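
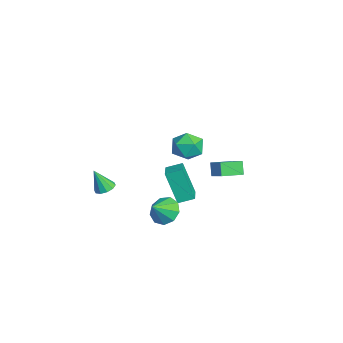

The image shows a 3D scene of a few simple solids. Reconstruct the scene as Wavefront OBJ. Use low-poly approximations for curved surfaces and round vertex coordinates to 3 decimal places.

v 1.04 -0.188 -2.737
v 1.815 0.15 -2.981
v 1.58 -0.892 -2.003
v 1.591 0.462 -2.518
v 1.11 0.47 -2.156
v 0.596 0.169 -2.067
v 0.29 -0.298 -2.29
v 0.335 -0.715 -2.723
v 0.71 -0.885 -3.162
v 1.24 -0.729 -3.402
v 1.676 -0.32 -3.331
v -3.416 2.891 -2.358
v -2.594 3.268 -1.865
v -3.819 4.129 -2.632
v -2.997 4.506 -2.139
v -2.963 2.874 -3.101
v -2.141 3.251 -2.608
v -3.366 4.112 -3.375
v -2.544 4.489 -2.882
v -1.662 -2.829 -2.548
v -1.227 -2.475 -2.365
v -1.758 -3.371 -1.272
v -1.543 -2.3 -2.314
v -1.904 -2.327 -2.353
v -2.173 -2.546 -2.467
v -2.247 -2.873 -2.611
v -2.097 -3.183 -2.731
v -1.781 -3.357 -2.782
v -1.419 -3.33 -2.743
v -1.15 -3.111 -2.63
v -1.077 -2.785 -2.485
v 2.415 1.269 2.554
v 3.297 1.274 2.696
v 2.303 0.026 3.284
v 3.185 0.031 3.426
v 2.665 0.635 3.829
v 2.734 1.404 3.378
v 2.866 -0.104 2.602
v 2.935 0.665 2.151
v 3.576 0.425 2.726
v 3.451 0.882 3.484
v 2.149 0.418 2.496
v 2.024 0.875 3.254
v -3.014 1.134 -4.505
v -3.647 0.575 -2.649
v -2.939 2.024 -4.211
v -3.572 1.464 -2.355
v -1.688 0.896 -4.125
v -2.321 0.336 -2.269
v -1.613 1.785 -3.831
v -2.246 1.226 -1.975
f 2 1 4
f 2 4 3
f 4 1 5
f 4 5 3
f 5 1 6
f 5 6 3
f 6 1 7
f 6 7 3
f 7 1 8
f 7 8 3
f 8 1 9
f 8 9 3
f 9 1 10
f 9 10 3
f 10 1 11
f 10 11 3
f 11 1 2
f 11 2 3
f 13 15 12
f 16 13 12
f 12 15 14
f 14 16 12
f 13 19 15
f 17 13 16
f 17 19 13
f 15 19 14
f 18 16 14
f 14 19 18
f 18 17 16
f 19 17 18
f 21 20 23
f 21 23 22
f 23 20 24
f 23 24 22
f 24 20 25
f 24 25 22
f 25 20 26
f 25 26 22
f 26 20 27
f 26 27 22
f 27 20 28
f 27 28 22
f 28 20 29
f 28 29 22
f 29 20 30
f 29 30 22
f 30 20 31
f 30 31 22
f 31 20 21
f 31 21 22
f 32 43 37
f 32 37 33
f 32 33 39
f 32 39 42
f 32 42 43
f 33 37 41
f 37 43 36
f 43 42 34
f 42 39 38
f 39 33 40
f 35 41 36
f 35 36 34
f 35 34 38
f 35 38 40
f 35 40 41
f 36 41 37
f 34 36 43
f 38 34 42
f 40 38 39
f 41 40 33
f 45 47 44
f 48 45 44
f 44 47 46
f 46 48 44
f 45 51 47
f 49 45 48
f 49 51 45
f 47 51 46
f 50 48 46
f 46 51 50
f 50 49 48
f 51 49 50



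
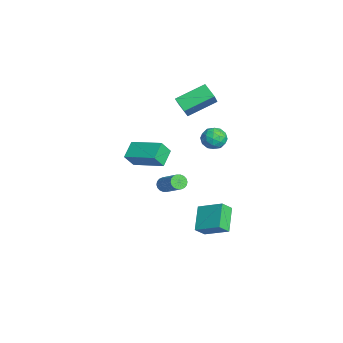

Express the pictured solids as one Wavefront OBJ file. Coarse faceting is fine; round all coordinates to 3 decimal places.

v 2.374 -0.829 -1.726
v 3.295 0.415 -0.952
v 2.088 -0.207 -2.385
v 3.009 1.037 -1.611
v 3.751 -1.237 -2.709
v 4.672 0.007 -1.935
v 3.465 -0.615 -3.368
v 4.386 0.629 -2.594
v -3.698 -0.435 2.114
v -4.447 -0.872 2.757
v -4 1.413 3.019
v -4.749 0.976 3.662
v -2.251 -0.876 3.498
v -3 -1.313 4.141
v -2.553 0.972 4.403
v -3.302 0.535 5.046
v -0.091 -3.775 1.823
v 0.155 -4.339 2.71
v 1.237 -2.227 2.438
v 1.483 -2.791 3.326
v 0.837 -4.329 1.214
v 1.083 -4.893 2.102
v 2.165 -2.781 1.83
v 2.411 -3.345 2.717
v -4.24 -1.752 -4.273
v -3.864 -1.897 -4.663
v -2.365 -1.252 -3.456
v -2.74 -1.108 -3.067
v -3.918 -1.661 -4.722
v -2.418 -1.016 -3.516
v -4.035 -1.443 -4.693
v -2.535 -0.798 -3.486
v -4.193 -1.287 -4.58
v -2.693 -0.642 -3.374
v -4.36 -1.222 -4.407
v -2.86 -0.577 -3.201
v -4.503 -1.263 -4.207
v -3.004 -0.618 -3.001
v -4.595 -1.4 -4.021
v -3.095 -0.756 -2.814
v -4.615 -1.608 -3.884
v -3.116 -0.963 -2.677
v -4.562 -1.844 -3.824
v -3.062 -1.199 -2.618
v -4.445 -2.062 -3.854
v -2.945 -1.417 -2.647
v -4.287 -2.218 -3.966
v -2.787 -1.573 -2.76
v -4.12 -2.283 -4.139
v -2.62 -1.638 -2.933
v -3.976 -2.242 -4.339
v -2.477 -1.597 -3.133
v -3.885 -2.104 -4.526
v -2.385 -1.46 -3.319
v -1.284 1.108 2.372
v -0.824 1.456 1.759
v -1.216 -0.096 1.741
v -0.756 0.252 1.128
v -0.43 0.16 1.898
v -0.472 0.904 2.288
v -1.568 0.456 1.212
v -1.61 1.2 1.602
v -1 1.052 1.042
v -0.296 0.87 1.466
v -1.744 0.49 2.034
v -1.04 0.308 2.458
v -1.06 1.388 2.121
v -0.98 -0.028 1.379
v -0.788 -0.081 1.831
v -0.518 0.123 1.471
v -0.853 1.063 2.432
v -0.583 1.268 2.072
v -0.351 0.506 2.153
v -1.457 0.092 1.428
v -1.187 0.297 1.068
v -1.522 1.237 2.029
v -1.252 1.441 1.669
v -1.689 0.854 1.347
v -0.893 1.355 1.34
v -0.853 0.647 0.968
v -1.33 0.767 1.018
v -1.355 1.204 1.247
v -0.48 1.247 1.589
v -0.44 0.54 1.218
v -0.248 0.486 1.67
v -0.273 0.923 1.9
v -0.583 1.01 1.167
v -1.6 0.82 2.282
v -1.56 0.113 1.911
v -1.767 0.437 1.6
v -1.792 0.874 1.83
v -1.187 0.713 2.532
v -1.147 0.005 2.16
v -0.685 0.156 2.253
v -0.71 0.593 2.482
v -1.457 0.35 2.333
f 2 4 1
f 5 2 1
f 1 4 3
f 3 5 1
f 2 8 4
f 6 2 5
f 6 8 2
f 4 8 3
f 7 5 3
f 3 8 7
f 7 6 5
f 8 6 7
f 10 12 9
f 13 10 9
f 9 12 11
f 11 13 9
f 10 16 12
f 14 10 13
f 14 16 10
f 12 16 11
f 15 13 11
f 11 16 15
f 15 14 13
f 16 14 15
f 18 20 17
f 21 18 17
f 17 20 19
f 19 21 17
f 18 24 20
f 22 18 21
f 22 24 18
f 20 24 19
f 23 21 19
f 19 24 23
f 23 22 21
f 24 22 23
f 26 25 29
f 26 29 27
f 27 29 30
f 27 30 28
f 29 25 31
f 29 31 30
f 30 31 32
f 30 32 28
f 31 25 33
f 31 33 32
f 32 33 34
f 32 34 28
f 33 25 35
f 33 35 34
f 34 35 36
f 34 36 28
f 35 25 37
f 35 37 36
f 36 37 38
f 36 38 28
f 37 25 39
f 37 39 38
f 38 39 40
f 38 40 28
f 39 25 41
f 39 41 40
f 40 41 42
f 40 42 28
f 41 25 43
f 41 43 42
f 42 43 44
f 42 44 28
f 43 25 45
f 43 45 44
f 44 45 46
f 44 46 28
f 45 25 47
f 45 47 46
f 46 47 48
f 46 48 28
f 47 25 49
f 47 49 48
f 48 49 50
f 48 50 28
f 49 25 51
f 49 51 50
f 50 51 52
f 50 52 28
f 51 25 53
f 51 53 52
f 52 53 54
f 52 54 28
f 53 25 26
f 53 26 54
f 54 26 27
f 54 27 28
f 55 92 71
f 92 66 95
f 71 95 60
f 92 95 71
f 55 71 67
f 71 60 72
f 67 72 56
f 71 72 67
f 55 67 76
f 67 56 77
f 76 77 62
f 67 77 76
f 55 76 88
f 76 62 91
f 88 91 65
f 76 91 88
f 55 88 92
f 88 65 96
f 92 96 66
f 88 96 92
f 56 72 83
f 72 60 86
f 83 86 64
f 72 86 83
f 60 95 73
f 95 66 94
f 73 94 59
f 95 94 73
f 66 96 93
f 96 65 89
f 93 89 57
f 96 89 93
f 65 91 90
f 91 62 78
f 90 78 61
f 91 78 90
f 62 77 82
f 77 56 79
f 82 79 63
f 77 79 82
f 58 84 70
f 84 64 85
f 70 85 59
f 84 85 70
f 58 70 68
f 70 59 69
f 68 69 57
f 70 69 68
f 58 68 75
f 68 57 74
f 75 74 61
f 68 74 75
f 58 75 80
f 75 61 81
f 80 81 63
f 75 81 80
f 58 80 84
f 80 63 87
f 84 87 64
f 80 87 84
f 59 85 73
f 85 64 86
f 73 86 60
f 85 86 73
f 57 69 93
f 69 59 94
f 93 94 66
f 69 94 93
f 61 74 90
f 74 57 89
f 90 89 65
f 74 89 90
f 63 81 82
f 81 61 78
f 82 78 62
f 81 78 82
f 64 87 83
f 87 63 79
f 83 79 56
f 87 79 83



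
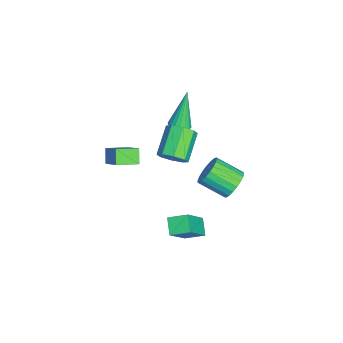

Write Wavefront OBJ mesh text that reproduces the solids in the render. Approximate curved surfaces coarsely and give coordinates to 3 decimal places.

v -1.058 1.829 -3.814
v -0.584 1.375 -4.399
v -0.907 -0.004 -3.592
v -1.382 0.451 -3.006
v -0.332 1.462 -4.149
v -0.656 0.084 -3.341
v -0.205 1.613 -3.84
v -0.529 0.235 -3.033
v -0.227 1.802 -3.527
v -0.55 0.423 -2.72
v -0.391 1.995 -3.264
v -0.715 0.616 -2.456
v -0.672 2.159 -3.096
v -0.995 0.781 -2.288
v -1.019 2.267 -3.051
v -1.342 0.888 -2.244
v -1.372 2.298 -3.139
v -1.696 0.92 -2.331
v -1.672 2.249 -3.343
v -1.996 0.871 -2.536
v -1.865 2.127 -3.629
v -2.189 0.749 -2.821
v -1.919 1.954 -3.947
v -2.243 0.575 -3.139
v -1.824 1.759 -4.241
v -2.148 0.38 -3.434
v -1.597 1.576 -4.462
v -1.92 0.197 -3.654
v -1.276 1.437 -4.571
v -1.6 0.058 -3.763
v -0.918 1.366 -4.549
v -1.241 -0.013 -3.741
v -1.668 -0.964 0.364
v -1.324 -0.475 0.411
v -2.412 -0.636 2.376
v -1.552 -0.378 0.311
v -1.802 -0.397 0.222
v -2.027 -0.528 0.16
v -2.18 -0.746 0.139
v -2.232 -1.007 0.163
v -2.172 -1.259 0.226
v -2.013 -1.453 0.317
v -1.785 -1.551 0.417
v -1.534 -1.532 0.506
v -1.31 -1.4 0.568
v -1.157 -1.183 0.589
v -1.105 -0.922 0.565
v -1.164 -0.669 0.502
v 1.86 -4.256 1.811
v 2.809 -3.654 2.742
v 1.461 -3.203 1.535
v 2.41 -2.6 2.466
v 2.45 -4.2 1.174
v 3.399 -3.597 2.105
v 2.051 -3.146 0.898
v 3 -2.544 1.829
v 2.373 -1.023 1.753
v 2.746 -0.418 2.073
v 1.38 -0.071 3.007
v 1.007 -0.677 2.687
v 2.446 -0.267 1.579
v 1.081 0.08 2.513
v 2.104 -0.559 1.187
v 0.738 -0.212 2.121
v 1.919 -1.123 1.127
v 0.554 -0.776 2.06
v 2 -1.629 1.433
v 0.634 -1.282 2.367
v 2.299 -1.78 1.927
v 0.934 -1.433 2.861
v 2.642 -1.488 2.319
v 1.276 -1.141 3.253
v 2.826 -0.924 2.38
v 1.461 -0.577 3.313
v 1.508 -0.599 -4.303
v 1.554 0.403 -3.931
v 2.32 -0.429 -4.861
v 2.366 0.574 -4.489
v 2.754 -1.254 -2.691
v 2.8 -0.251 -2.319
v 3.566 -1.083 -3.249
v 3.612 -0.081 -2.877
f 2 1 5
f 2 5 3
f 3 5 6
f 3 6 4
f 5 1 7
f 5 7 6
f 6 7 8
f 6 8 4
f 7 1 9
f 7 9 8
f 8 9 10
f 8 10 4
f 9 1 11
f 9 11 10
f 10 11 12
f 10 12 4
f 11 1 13
f 11 13 12
f 12 13 14
f 12 14 4
f 13 1 15
f 13 15 14
f 14 15 16
f 14 16 4
f 15 1 17
f 15 17 16
f 16 17 18
f 16 18 4
f 17 1 19
f 17 19 18
f 18 19 20
f 18 20 4
f 19 1 21
f 19 21 20
f 20 21 22
f 20 22 4
f 21 1 23
f 21 23 22
f 22 23 24
f 22 24 4
f 23 1 25
f 23 25 24
f 24 25 26
f 24 26 4
f 25 1 27
f 25 27 26
f 26 27 28
f 26 28 4
f 27 1 29
f 27 29 28
f 28 29 30
f 28 30 4
f 29 1 31
f 29 31 30
f 30 31 32
f 30 32 4
f 31 1 2
f 31 2 32
f 32 2 3
f 32 3 4
f 34 33 36
f 34 36 35
f 36 33 37
f 36 37 35
f 37 33 38
f 37 38 35
f 38 33 39
f 38 39 35
f 39 33 40
f 39 40 35
f 40 33 41
f 40 41 35
f 41 33 42
f 41 42 35
f 42 33 43
f 42 43 35
f 43 33 44
f 43 44 35
f 44 33 45
f 44 45 35
f 45 33 46
f 45 46 35
f 46 33 47
f 46 47 35
f 47 33 48
f 47 48 35
f 48 33 34
f 48 34 35
f 50 52 49
f 53 50 49
f 49 52 51
f 51 53 49
f 50 56 52
f 54 50 53
f 54 56 50
f 52 56 51
f 55 53 51
f 51 56 55
f 55 54 53
f 56 54 55
f 58 57 61
f 58 61 59
f 59 61 62
f 59 62 60
f 61 57 63
f 61 63 62
f 62 63 64
f 62 64 60
f 63 57 65
f 63 65 64
f 64 65 66
f 64 66 60
f 65 57 67
f 65 67 66
f 66 67 68
f 66 68 60
f 67 57 69
f 67 69 68
f 68 69 70
f 68 70 60
f 69 57 71
f 69 71 70
f 70 71 72
f 70 72 60
f 71 57 73
f 71 73 72
f 72 73 74
f 72 74 60
f 73 57 58
f 73 58 74
f 74 58 59
f 74 59 60
f 76 78 75
f 79 76 75
f 75 78 77
f 77 79 75
f 76 82 78
f 80 76 79
f 80 82 76
f 78 82 77
f 81 79 77
f 77 82 81
f 81 80 79
f 82 80 81



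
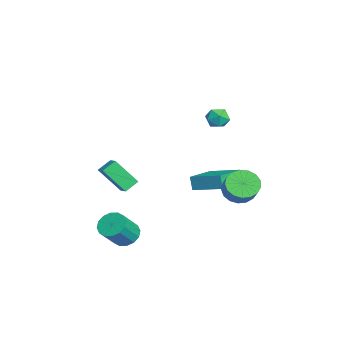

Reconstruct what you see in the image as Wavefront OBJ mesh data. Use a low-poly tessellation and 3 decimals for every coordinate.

v -3.492 -2.4 -3.315
v -3.823 -3.6 -1.827
v -2.713 -2.184 -2.967
v -3.044 -3.384 -1.479
v -3.076 -3.116 -3.801
v -3.407 -4.316 -2.313
v -2.297 -2.9 -3.453
v -2.628 -4.1 -1.965
v -0.3 2.976 -2.539
v 0.369 2.83 -3.212
v 1.368 2.898 -2.234
v 0.7 3.044 -1.561
v 0.325 3.287 -3.199
v 1.324 3.355 -2.22
v 0.137 3.673 -3.034
v 1.137 3.741 -2.056
v -0.15 3.899 -2.756
v 0.849 3.967 -1.778
v -0.472 3.914 -2.428
v 0.527 3.982 -1.45
v -0.754 3.714 -2.126
v 0.245 3.782 -1.148
v -0.932 3.345 -1.918
v 0.067 3.413 -0.94
v -0.966 2.891 -1.853
v 0.034 2.959 -0.875
v -0.846 2.457 -1.945
v 0.153 2.525 -0.966
v -0.602 2.142 -2.173
v 0.398 2.21 -1.194
v -0.288 2.018 -2.485
v 0.711 2.086 -1.506
v 0.023 2.113 -2.809
v 1.022 2.181 -1.831
v 0.26 2.406 -3.072
v 1.26 2.474 -2.093
v -1.195 1.818 3.085
v -0.638 2.223 3.345
v -0.502 1.437 2.195
v 0.055 1.842 2.455
v -0.178 1.253 2.83
v -0.606 1.489 3.38
v -0.534 2.171 2.16
v -0.962 2.407 2.71
v -0.229 2.442 2.773
v -0.01 1.874 3.187
v -1.13 1.786 2.353
v -0.911 1.218 2.767
v -3.936 2.023 -4.069
v -4.267 1.922 -3.228
v -2.854 3.528 -3.464
v -3.185 3.427 -2.622
v -2.395 0.733 -3.618
v -2.726 0.632 -2.776
v -1.313 2.238 -3.012
v -1.644 2.137 -2.171
v 2.725 -3.29 -3.807
v 3.44 -2.93 -4.025
v 4.21 -3.709 -2.791
v 3.495 -4.07 -2.573
v 3.261 -2.66 -3.743
v 4.031 -3.439 -2.509
v 2.939 -2.559 -3.478
v 3.708 -3.338 -2.244
v 2.559 -2.654 -3.301
v 3.328 -3.433 -2.067
v 2.223 -2.919 -3.26
v 2.993 -3.699 -2.026
v 2.023 -3.284 -3.365
v 2.792 -4.064 -2.131
v 2.01 -3.651 -3.589
v 2.78 -4.43 -2.355
v 2.189 -3.921 -3.871
v 2.959 -4.7 -2.637
v 2.512 -4.022 -4.136
v 3.281 -4.801 -2.902
v 2.892 -3.927 -4.313
v 3.661 -4.706 -3.079
v 3.227 -3.661 -4.354
v 3.997 -4.441 -3.12
v 3.428 -3.296 -4.249
v 4.197 -4.076 -3.015
f 2 4 1
f 5 2 1
f 1 4 3
f 3 5 1
f 2 8 4
f 6 2 5
f 6 8 2
f 4 8 3
f 7 5 3
f 3 8 7
f 7 6 5
f 8 6 7
f 10 9 13
f 10 13 11
f 11 13 14
f 11 14 12
f 13 9 15
f 13 15 14
f 14 15 16
f 14 16 12
f 15 9 17
f 15 17 16
f 16 17 18
f 16 18 12
f 17 9 19
f 17 19 18
f 18 19 20
f 18 20 12
f 19 9 21
f 19 21 20
f 20 21 22
f 20 22 12
f 21 9 23
f 21 23 22
f 22 23 24
f 22 24 12
f 23 9 25
f 23 25 24
f 24 25 26
f 24 26 12
f 25 9 27
f 25 27 26
f 26 27 28
f 26 28 12
f 27 9 29
f 27 29 28
f 28 29 30
f 28 30 12
f 29 9 31
f 29 31 30
f 30 31 32
f 30 32 12
f 31 9 33
f 31 33 32
f 32 33 34
f 32 34 12
f 33 9 35
f 33 35 34
f 34 35 36
f 34 36 12
f 35 9 10
f 35 10 36
f 36 10 11
f 36 11 12
f 37 48 42
f 37 42 38
f 37 38 44
f 37 44 47
f 37 47 48
f 38 42 46
f 42 48 41
f 48 47 39
f 47 44 43
f 44 38 45
f 40 46 41
f 40 41 39
f 40 39 43
f 40 43 45
f 40 45 46
f 41 46 42
f 39 41 48
f 43 39 47
f 45 43 44
f 46 45 38
f 50 52 49
f 53 50 49
f 49 52 51
f 51 53 49
f 50 56 52
f 54 50 53
f 54 56 50
f 52 56 51
f 55 53 51
f 51 56 55
f 55 54 53
f 56 54 55
f 58 57 61
f 58 61 59
f 59 61 62
f 59 62 60
f 61 57 63
f 61 63 62
f 62 63 64
f 62 64 60
f 63 57 65
f 63 65 64
f 64 65 66
f 64 66 60
f 65 57 67
f 65 67 66
f 66 67 68
f 66 68 60
f 67 57 69
f 67 69 68
f 68 69 70
f 68 70 60
f 69 57 71
f 69 71 70
f 70 71 72
f 70 72 60
f 71 57 73
f 71 73 72
f 72 73 74
f 72 74 60
f 73 57 75
f 73 75 74
f 74 75 76
f 74 76 60
f 75 57 77
f 75 77 76
f 76 77 78
f 76 78 60
f 77 57 79
f 77 79 78
f 78 79 80
f 78 80 60
f 79 57 81
f 79 81 80
f 80 81 82
f 80 82 60
f 81 57 58
f 81 58 82
f 82 58 59
f 82 59 60



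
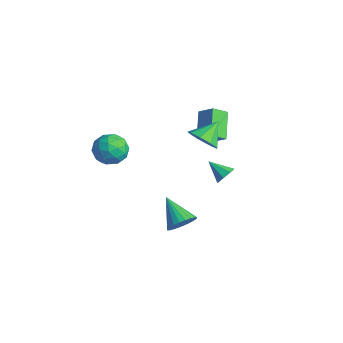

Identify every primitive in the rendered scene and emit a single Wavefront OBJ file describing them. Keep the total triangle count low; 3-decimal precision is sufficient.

v 1.945 1.545 0.706
v 2.491 2.17 0.063
v 1.655 2.775 1.654
v 1.801 2.159 -0.134
v 1.177 1.861 0.062
v 0.913 1.415 0.559
v 1.132 1.03 1.125
v 1.73 0.886 1.494
v 2.43 1.05 1.495
v 2.902 1.446 1.126
v 2.926 1.888 0.56
v -1.772 4.706 -0.839
v -1.898 3.726 -0.195
v -0.802 5.082 -0.077
v -0.928 4.102 0.567
v -0.472 3.758 -2.027
v -0.598 2.778 -1.383
v 0.498 4.134 -1.265
v 0.372 3.154 -0.621
v 3.632 -0.896 -4.492
v 4.148 -0.637 -3.726
v 1.908 -0.904 -3.328
v 4.053 -0.303 -3.865
v 3.893 -0.059 -4.1
v 3.693 0.057 -4.395
v 3.484 0.029 -4.704
v 3.297 -0.141 -4.982
v 3.162 -0.425 -5.184
v 3.098 -0.781 -5.282
v 3.115 -1.154 -5.259
v 3.211 -1.488 -5.119
v 3.371 -1.732 -4.884
v 3.571 -1.849 -4.59
v 3.78 -1.82 -4.28
v 3.966 -1.651 -4.003
v 4.102 -1.367 -3.8
v 4.166 -1.011 -3.703
v 0.85 -2.915 1.443
v 1.168 -3.412 0.485
v -0.828 -3.588 1.235
v -0.51 -4.085 0.277
v -0.108 -4.452 1.262
v 0.93 -4.036 1.39
v -0.59 -2.964 0.33
v 0.448 -2.548 0.458
v 0.278 -3.442 -0.203
v 0.576 -4.362 0.373
v -0.236 -2.638 1.347
v 0.062 -3.558 1.923
v 1.157 -3.104 0.982
v -0.817 -3.896 0.738
v -0.58 -4.111 1.317
v -0.393 -4.404 0.754
v 1.016 -3.471 1.514
v 1.203 -3.763 0.951
v 0.453 -4.375 1.408
v -0.863 -3.237 0.769
v -0.676 -3.529 0.206
v 0.733 -2.596 0.966
v 0.92 -2.889 0.403
v -0.113 -2.625 0.312
v 0.82 -3.414 0.015
v -0.166 -3.81 -0.107
v -0.213 -3.151 -0.076
v 0.397 -2.906 -0.001
v 0.995 -3.955 0.353
v 0.009 -4.35 0.231
v 0.245 -4.566 0.81
v 0.855 -4.322 0.885
v 0.472 -3.973 -0.051
v 0.331 -2.65 1.489
v -0.655 -3.045 1.367
v -0.515 -2.678 0.835
v 0.095 -2.434 0.91
v 0.506 -3.19 1.827
v -0.48 -3.586 1.705
v -0.057 -4.094 1.721
v 0.553 -3.849 1.796
v -0.132 -3.027 1.771
v 3.743 1.97 -1.401
v 4.135 1.995 -0.809
v 2.657 1.49 -0.659
v 3.868 2.459 -0.901
v 3.527 2.637 -1.286
v 3.313 2.424 -1.737
v 3.351 1.945 -1.992
v 3.619 1.481 -1.9
v 3.959 1.304 -1.516
v 4.173 1.517 -1.064
f 2 1 4
f 2 4 3
f 4 1 5
f 4 5 3
f 5 1 6
f 5 6 3
f 6 1 7
f 6 7 3
f 7 1 8
f 7 8 3
f 8 1 9
f 8 9 3
f 9 1 10
f 9 10 3
f 10 1 11
f 10 11 3
f 11 1 2
f 11 2 3
f 13 15 12
f 16 13 12
f 12 15 14
f 14 16 12
f 13 19 15
f 17 13 16
f 17 19 13
f 15 19 14
f 18 16 14
f 14 19 18
f 18 17 16
f 19 17 18
f 21 20 23
f 21 23 22
f 23 20 24
f 23 24 22
f 24 20 25
f 24 25 22
f 25 20 26
f 25 26 22
f 26 20 27
f 26 27 22
f 27 20 28
f 27 28 22
f 28 20 29
f 28 29 22
f 29 20 30
f 29 30 22
f 30 20 31
f 30 31 22
f 31 20 32
f 31 32 22
f 32 20 33
f 32 33 22
f 33 20 34
f 33 34 22
f 34 20 35
f 34 35 22
f 35 20 36
f 35 36 22
f 36 20 37
f 36 37 22
f 37 20 21
f 37 21 22
f 38 75 54
f 75 49 78
f 54 78 43
f 75 78 54
f 38 54 50
f 54 43 55
f 50 55 39
f 54 55 50
f 38 50 59
f 50 39 60
f 59 60 45
f 50 60 59
f 38 59 71
f 59 45 74
f 71 74 48
f 59 74 71
f 38 71 75
f 71 48 79
f 75 79 49
f 71 79 75
f 39 55 66
f 55 43 69
f 66 69 47
f 55 69 66
f 43 78 56
f 78 49 77
f 56 77 42
f 78 77 56
f 49 79 76
f 79 48 72
f 76 72 40
f 79 72 76
f 48 74 73
f 74 45 61
f 73 61 44
f 74 61 73
f 45 60 65
f 60 39 62
f 65 62 46
f 60 62 65
f 41 67 53
f 67 47 68
f 53 68 42
f 67 68 53
f 41 53 51
f 53 42 52
f 51 52 40
f 53 52 51
f 41 51 58
f 51 40 57
f 58 57 44
f 51 57 58
f 41 58 63
f 58 44 64
f 63 64 46
f 58 64 63
f 41 63 67
f 63 46 70
f 67 70 47
f 63 70 67
f 42 68 56
f 68 47 69
f 56 69 43
f 68 69 56
f 40 52 76
f 52 42 77
f 76 77 49
f 52 77 76
f 44 57 73
f 57 40 72
f 73 72 48
f 57 72 73
f 46 64 65
f 64 44 61
f 65 61 45
f 64 61 65
f 47 70 66
f 70 46 62
f 66 62 39
f 70 62 66
f 81 80 83
f 81 83 82
f 83 80 84
f 83 84 82
f 84 80 85
f 84 85 82
f 85 80 86
f 85 86 82
f 86 80 87
f 86 87 82
f 87 80 88
f 87 88 82
f 88 80 89
f 88 89 82
f 89 80 81
f 89 81 82



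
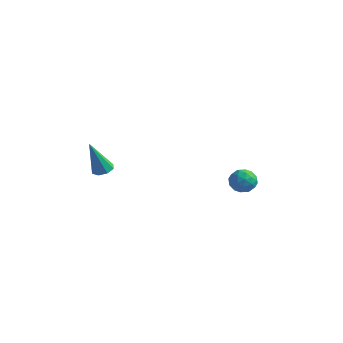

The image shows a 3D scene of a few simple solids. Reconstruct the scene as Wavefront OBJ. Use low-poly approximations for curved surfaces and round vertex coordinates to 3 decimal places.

v 2.474 4.464 0.395
v 2.994 3.83 0.366
v 1.746 3.91 -0.566
v 2.266 3.276 -0.595
v 1.783 3.382 0.06
v 2.233 3.724 0.654
v 2.507 4.016 -0.854
v 2.957 4.358 -0.26
v 3.014 3.553 -0.405
v 2.567 3.161 0.159
v 2.173 4.579 -0.359
v 1.726 4.187 0.205
v 2.798 4.195 0.465
v 1.942 3.545 -0.665
v 1.658 3.607 -0.28
v 1.964 3.234 -0.297
v 2.351 4.133 0.634
v 2.656 3.76 0.617
v 1.945 3.497 0.437
v 2.084 3.98 -0.817
v 2.389 3.607 -0.834
v 2.776 4.506 0.097
v 3.082 4.133 0.08
v 2.795 4.243 -0.637
v 3.115 3.66 -0.005
v 2.687 3.335 -0.571
v 2.829 3.77 -0.723
v 3.094 3.971 -0.373
v 2.852 3.43 0.326
v 2.424 3.104 -0.239
v 2.141 3.166 0.146
v 2.405 3.367 0.495
v 2.864 3.267 -0.127
v 2.316 4.636 0.039
v 1.888 4.31 -0.526
v 2.335 4.373 -0.695
v 2.599 4.574 -0.346
v 2.053 4.405 0.371
v 1.625 4.08 -0.195
v 1.646 3.769 0.173
v 1.911 3.97 0.523
v 1.876 4.473 -0.073
v -1.041 -3.261 2.471
v -0.474 -3.079 2.604
v -1.279 -3.959 4.449
v -0.792 -2.746 2.683
v -1.256 -2.715 2.638
v -1.594 -3.004 2.496
v -1.608 -3.443 2.339
v -1.29 -3.776 2.26
v -0.826 -3.807 2.305
v -0.488 -3.519 2.447
f 1 38 17
f 38 12 41
f 17 41 6
f 38 41 17
f 1 17 13
f 17 6 18
f 13 18 2
f 17 18 13
f 1 13 22
f 13 2 23
f 22 23 8
f 13 23 22
f 1 22 34
f 22 8 37
f 34 37 11
f 22 37 34
f 1 34 38
f 34 11 42
f 38 42 12
f 34 42 38
f 2 18 29
f 18 6 32
f 29 32 10
f 18 32 29
f 6 41 19
f 41 12 40
f 19 40 5
f 41 40 19
f 12 42 39
f 42 11 35
f 39 35 3
f 42 35 39
f 11 37 36
f 37 8 24
f 36 24 7
f 37 24 36
f 8 23 28
f 23 2 25
f 28 25 9
f 23 25 28
f 4 30 16
f 30 10 31
f 16 31 5
f 30 31 16
f 4 16 14
f 16 5 15
f 14 15 3
f 16 15 14
f 4 14 21
f 14 3 20
f 21 20 7
f 14 20 21
f 4 21 26
f 21 7 27
f 26 27 9
f 21 27 26
f 4 26 30
f 26 9 33
f 30 33 10
f 26 33 30
f 5 31 19
f 31 10 32
f 19 32 6
f 31 32 19
f 3 15 39
f 15 5 40
f 39 40 12
f 15 40 39
f 7 20 36
f 20 3 35
f 36 35 11
f 20 35 36
f 9 27 28
f 27 7 24
f 28 24 8
f 27 24 28
f 10 33 29
f 33 9 25
f 29 25 2
f 33 25 29
f 44 43 46
f 44 46 45
f 46 43 47
f 46 47 45
f 47 43 48
f 47 48 45
f 48 43 49
f 48 49 45
f 49 43 50
f 49 50 45
f 50 43 51
f 50 51 45
f 51 43 52
f 51 52 45
f 52 43 44
f 52 44 45



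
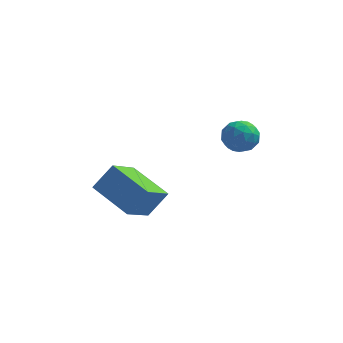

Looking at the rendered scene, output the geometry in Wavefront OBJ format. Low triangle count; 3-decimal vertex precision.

v 1.629 2.265 1.852
v 2.218 2.375 2.349
v 1.342 1.185 2.431
v 1.931 1.295 2.928
v 1.306 1.757 2.958
v 1.483 2.425 2.6
v 2.077 1.135 2.18
v 2.254 1.803 1.822
v 2.495 1.677 2.551
v 2.018 2.061 3.032
v 1.542 1.499 1.748
v 1.065 1.883 2.229
v 1.949 2.415 2.05
v 1.611 1.145 2.73
v 1.244 1.417 2.748
v 1.59 1.481 3.04
v 1.517 2.444 2.197
v 1.863 2.509 2.489
v 1.327 2.145 2.847
v 1.697 1.051 2.291
v 2.043 1.116 2.583
v 1.97 2.079 1.74
v 2.316 2.143 2.032
v 2.233 1.415 1.933
v 2.458 2.069 2.461
v 2.289 1.434 2.801
v 2.375 1.34 2.362
v 2.479 1.733 2.151
v 2.177 2.295 2.743
v 2.009 1.66 3.083
v 1.641 1.931 3.101
v 1.746 2.324 2.891
v 2.34 1.884 2.862
v 1.551 1.9 1.697
v 1.383 1.265 2.037
v 1.814 1.236 1.889
v 1.919 1.629 1.679
v 1.271 2.126 1.979
v 1.102 1.491 2.319
v 1.081 1.827 2.629
v 1.185 2.22 2.418
v 1.22 1.676 1.918
v -1.737 1.941 -2.568
v -2.299 0.599 -1.595
v -3.272 3.019 -1.965
v -3.834 1.677 -0.993
v -1.026 2.383 -1.547
v -1.588 1.041 -0.575
v -2.561 3.461 -0.945
v -3.123 2.119 0.028
f 1 38 17
f 38 12 41
f 17 41 6
f 38 41 17
f 1 17 13
f 17 6 18
f 13 18 2
f 17 18 13
f 1 13 22
f 13 2 23
f 22 23 8
f 13 23 22
f 1 22 34
f 22 8 37
f 34 37 11
f 22 37 34
f 1 34 38
f 34 11 42
f 38 42 12
f 34 42 38
f 2 18 29
f 18 6 32
f 29 32 10
f 18 32 29
f 6 41 19
f 41 12 40
f 19 40 5
f 41 40 19
f 12 42 39
f 42 11 35
f 39 35 3
f 42 35 39
f 11 37 36
f 37 8 24
f 36 24 7
f 37 24 36
f 8 23 28
f 23 2 25
f 28 25 9
f 23 25 28
f 4 30 16
f 30 10 31
f 16 31 5
f 30 31 16
f 4 16 14
f 16 5 15
f 14 15 3
f 16 15 14
f 4 14 21
f 14 3 20
f 21 20 7
f 14 20 21
f 4 21 26
f 21 7 27
f 26 27 9
f 21 27 26
f 4 26 30
f 26 9 33
f 30 33 10
f 26 33 30
f 5 31 19
f 31 10 32
f 19 32 6
f 31 32 19
f 3 15 39
f 15 5 40
f 39 40 12
f 15 40 39
f 7 20 36
f 20 3 35
f 36 35 11
f 20 35 36
f 9 27 28
f 27 7 24
f 28 24 8
f 27 24 28
f 10 33 29
f 33 9 25
f 29 25 2
f 33 25 29
f 44 46 43
f 47 44 43
f 43 46 45
f 45 47 43
f 44 50 46
f 48 44 47
f 48 50 44
f 46 50 45
f 49 47 45
f 45 50 49
f 49 48 47
f 50 48 49



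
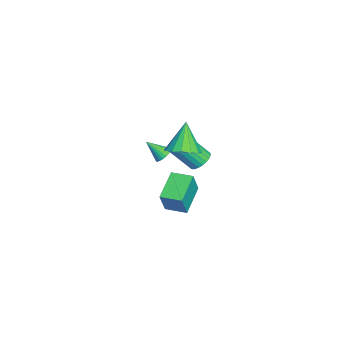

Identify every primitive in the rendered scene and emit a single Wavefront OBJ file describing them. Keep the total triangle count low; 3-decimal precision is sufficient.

v 3.042 -1.375 2.588
v 3.932 -1.415 3.124
v 2.018 -1.285 4.292
v 3.842 -0.891 3.043
v 3.537 -0.496 2.839
v 3.1 -0.337 2.568
v 2.647 -0.456 2.303
v 2.3 -0.821 2.113
v 2.152 -1.335 2.051
v 2.242 -1.859 2.133
v 2.546 -2.254 2.337
v 2.983 -2.413 2.607
v 3.436 -2.294 2.873
v 3.783 -1.929 3.062
v -1.775 -2.814 -1.264
v -1.246 -2.612 -0.988
v -1.905 -3.826 -0.276
v -1.416 -2.477 -0.872
v -1.64 -2.393 -0.815
v -1.884 -2.374 -0.827
v -2.113 -2.421 -0.906
v -2.289 -2.528 -1.039
v -2.388 -2.679 -1.206
v -2.393 -2.851 -1.382
v -2.304 -3.016 -1.54
v -2.135 -3.152 -1.656
v -1.91 -3.235 -1.713
v -1.666 -3.255 -1.701
v -1.438 -3.208 -1.622
v -1.261 -3.1 -1.489
v -1.163 -2.95 -1.322
v -1.157 -2.778 -1.146
v 0.346 -0.584 -0.1
v 0.926 -0.207 0.238
v 0.915 -1.5 1.698
v 0.334 -1.876 1.36
v 0.689 -0.069 0.358
v 0.677 -1.361 1.818
v 0.399 -0.009 0.409
v 0.387 -1.301 1.869
v 0.101 -0.036 0.383
v 0.089 -1.329 1.843
v -0.16 -0.147 0.283
v -0.171 -1.439 1.743
v -0.344 -0.324 0.124
v -0.355 -1.617 1.584
v -0.422 -0.541 -0.068
v -0.434 -1.833 1.392
v -0.384 -0.764 -0.266
v -0.396 -2.057 1.195
v -0.235 -0.96 -0.438
v -0.246 -2.253 1.022
v 0.003 -1.099 -0.558
v -0.009 -2.391 0.902
v 0.293 -1.159 -0.609
v 0.281 -2.451 0.851
v 0.591 -1.131 -0.583
v 0.579 -2.424 0.877
v 0.851 -1.021 -0.483
v 0.84 -2.313 0.977
v 1.035 -0.843 -0.324
v 1.024 -2.136 1.136
v 1.114 -0.627 -0.132
v 1.102 -1.919 1.328
v 1.076 -0.403 0.065
v 1.064 -1.696 1.526
v -2.323 -2.113 -4.241
v -1.665 -2.369 -2.695
v -1.913 -0.816 -4.2
v -1.256 -1.073 -2.654
v -0.544 -2.647 -5.086
v 0.113 -2.904 -3.54
v -0.135 -1.351 -5.045
v 0.523 -1.607 -3.499
f 2 1 4
f 2 4 3
f 4 1 5
f 4 5 3
f 5 1 6
f 5 6 3
f 6 1 7
f 6 7 3
f 7 1 8
f 7 8 3
f 8 1 9
f 8 9 3
f 9 1 10
f 9 10 3
f 10 1 11
f 10 11 3
f 11 1 12
f 11 12 3
f 12 1 13
f 12 13 3
f 13 1 14
f 13 14 3
f 14 1 2
f 14 2 3
f 16 15 18
f 16 18 17
f 18 15 19
f 18 19 17
f 19 15 20
f 19 20 17
f 20 15 21
f 20 21 17
f 21 15 22
f 21 22 17
f 22 15 23
f 22 23 17
f 23 15 24
f 23 24 17
f 24 15 25
f 24 25 17
f 25 15 26
f 25 26 17
f 26 15 27
f 26 27 17
f 27 15 28
f 27 28 17
f 28 15 29
f 28 29 17
f 29 15 30
f 29 30 17
f 30 15 31
f 30 31 17
f 31 15 32
f 31 32 17
f 32 15 16
f 32 16 17
f 34 33 37
f 34 37 35
f 35 37 38
f 35 38 36
f 37 33 39
f 37 39 38
f 38 39 40
f 38 40 36
f 39 33 41
f 39 41 40
f 40 41 42
f 40 42 36
f 41 33 43
f 41 43 42
f 42 43 44
f 42 44 36
f 43 33 45
f 43 45 44
f 44 45 46
f 44 46 36
f 45 33 47
f 45 47 46
f 46 47 48
f 46 48 36
f 47 33 49
f 47 49 48
f 48 49 50
f 48 50 36
f 49 33 51
f 49 51 50
f 50 51 52
f 50 52 36
f 51 33 53
f 51 53 52
f 52 53 54
f 52 54 36
f 53 33 55
f 53 55 54
f 54 55 56
f 54 56 36
f 55 33 57
f 55 57 56
f 56 57 58
f 56 58 36
f 57 33 59
f 57 59 58
f 58 59 60
f 58 60 36
f 59 33 61
f 59 61 60
f 60 61 62
f 60 62 36
f 61 33 63
f 61 63 62
f 62 63 64
f 62 64 36
f 63 33 65
f 63 65 64
f 64 65 66
f 64 66 36
f 65 33 34
f 65 34 66
f 66 34 35
f 66 35 36
f 68 70 67
f 71 68 67
f 67 70 69
f 69 71 67
f 68 74 70
f 72 68 71
f 72 74 68
f 70 74 69
f 73 71 69
f 69 74 73
f 73 72 71
f 74 72 73



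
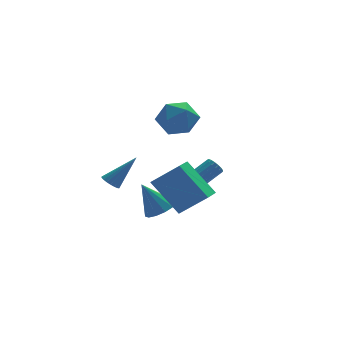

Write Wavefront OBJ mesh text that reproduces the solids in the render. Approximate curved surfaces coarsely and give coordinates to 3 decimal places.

v -2.293 -2.886 -0.939
v -3.357 -1.873 0.631
v -1.75 -2.041 -1.115
v -2.814 -1.029 0.455
v -1.106 -3.411 0.205
v -2.17 -2.399 1.775
v -0.563 -2.567 0.029
v -1.627 -1.554 1.599
v -0.145 3.302 -2.072
v 0.036 3.543 -2.496
v 1.086 3.958 -1.812
v 0.905 3.718 -1.388
v -0.104 3.716 -2.385
v 0.945 4.131 -1.701
v -0.254 3.794 -2.203
v 0.795 4.209 -1.518
v -0.379 3.759 -1.99
v 0.67 4.174 -1.306
v -0.45 3.62 -1.796
v 0.599 4.035 -1.112
v -0.452 3.408 -1.666
v 0.598 3.823 -0.981
v -0.383 3.172 -1.629
v 0.667 3.587 -0.944
v -0.259 2.966 -1.693
v 0.791 3.381 -1.008
v -0.109 2.837 -1.844
v 0.94 3.252 -1.16
v 0.032 2.814 -2.047
v 1.082 3.229 -1.363
v 0.133 2.904 -2.257
v 1.183 3.319 -1.572
v 0.171 3.084 -2.424
v 1.22 3.499 -1.739
v 0.136 3.315 -2.51
v 1.185 3.73 -1.826
v -1.735 1.96 2.243
v -0.787 2.092 2.771
v -2.113 0.568 3.269
v -1.165 0.7 3.797
v -1.964 1.436 3.918
v -1.731 2.296 3.284
v -1.169 0.364 2.756
v -0.936 1.224 2.122
v -0.437 1.105 3.088
v -0.929 1.768 3.806
v -1.971 0.892 2.234
v -2.463 1.555 2.952
v -4.249 3.341 -1.834
v -3.841 3.315 -2.186
v -2.971 3.479 -0.366
v -3.883 3.551 -2.171
v -3.999 3.746 -2.089
v -4.163 3.86 -1.957
v -4.345 3.871 -1.8
v -4.507 3.778 -1.649
v -4.619 3.598 -1.535
v -4.657 3.367 -1.481
v -4.614 3.131 -1.496
v -4.499 2.936 -1.578
v -4.334 2.822 -1.71
v -4.152 2.811 -1.867
v -3.99 2.904 -2.018
v -3.879 3.084 -2.132
v -2.243 1.316 -2.799
v -1.806 0.7 -2.409
v -3.077 1.684 -1.281
v -1.546 1.099 -2.363
v -1.507 1.568 -2.456
v -1.702 1.956 -2.657
v -2.069 2.141 -2.903
v -2.491 2.065 -3.116
v -2.834 1.75 -3.229
v -2.99 1.298 -3.204
v -2.909 0.851 -3.051
v -2.616 0.552 -2.818
v -2.205 0.496 -2.579
f 2 4 1
f 5 2 1
f 1 4 3
f 3 5 1
f 2 8 4
f 6 2 5
f 6 8 2
f 4 8 3
f 7 5 3
f 3 8 7
f 7 6 5
f 8 6 7
f 10 9 13
f 10 13 11
f 11 13 14
f 11 14 12
f 13 9 15
f 13 15 14
f 14 15 16
f 14 16 12
f 15 9 17
f 15 17 16
f 16 17 18
f 16 18 12
f 17 9 19
f 17 19 18
f 18 19 20
f 18 20 12
f 19 9 21
f 19 21 20
f 20 21 22
f 20 22 12
f 21 9 23
f 21 23 22
f 22 23 24
f 22 24 12
f 23 9 25
f 23 25 24
f 24 25 26
f 24 26 12
f 25 9 27
f 25 27 26
f 26 27 28
f 26 28 12
f 27 9 29
f 27 29 28
f 28 29 30
f 28 30 12
f 29 9 31
f 29 31 30
f 30 31 32
f 30 32 12
f 31 9 33
f 31 33 32
f 32 33 34
f 32 34 12
f 33 9 35
f 33 35 34
f 34 35 36
f 34 36 12
f 35 9 10
f 35 10 36
f 36 10 11
f 36 11 12
f 37 48 42
f 37 42 38
f 37 38 44
f 37 44 47
f 37 47 48
f 38 42 46
f 42 48 41
f 48 47 39
f 47 44 43
f 44 38 45
f 40 46 41
f 40 41 39
f 40 39 43
f 40 43 45
f 40 45 46
f 41 46 42
f 39 41 48
f 43 39 47
f 45 43 44
f 46 45 38
f 50 49 52
f 50 52 51
f 52 49 53
f 52 53 51
f 53 49 54
f 53 54 51
f 54 49 55
f 54 55 51
f 55 49 56
f 55 56 51
f 56 49 57
f 56 57 51
f 57 49 58
f 57 58 51
f 58 49 59
f 58 59 51
f 59 49 60
f 59 60 51
f 60 49 61
f 60 61 51
f 61 49 62
f 61 62 51
f 62 49 63
f 62 63 51
f 63 49 64
f 63 64 51
f 64 49 50
f 64 50 51
f 66 65 68
f 66 68 67
f 68 65 69
f 68 69 67
f 69 65 70
f 69 70 67
f 70 65 71
f 70 71 67
f 71 65 72
f 71 72 67
f 72 65 73
f 72 73 67
f 73 65 74
f 73 74 67
f 74 65 75
f 74 75 67
f 75 65 76
f 75 76 67
f 76 65 77
f 76 77 67
f 77 65 66
f 77 66 67



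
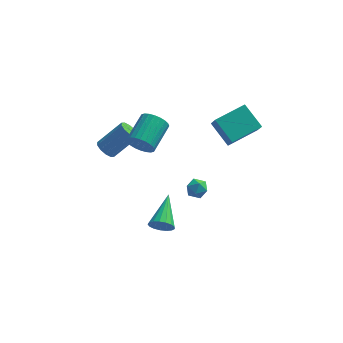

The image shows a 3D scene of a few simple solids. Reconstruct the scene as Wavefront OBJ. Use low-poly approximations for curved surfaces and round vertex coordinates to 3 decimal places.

v 1.832 2.749 -0.308
v 2.074 2.062 0.633
v 3.311 3.82 0.095
v 3.552 3.133 1.036
v 2.768 1.807 -1.236
v 3.009 1.12 -0.295
v 4.246 2.878 -0.833
v 4.488 2.191 0.108
v -1.628 0.234 0.004
v -1.107 0.272 -0.615
v -0.491 1.803 -0.003
v -1.012 1.766 0.616
v -1.358 0.421 -0.736
v -0.742 1.952 -0.125
v -1.65 0.542 -0.745
v -1.034 2.073 -0.133
v -1.938 0.616 -0.639
v -1.322 2.147 -0.028
v -2.18 0.632 -0.436
v -1.564 2.163 0.176
v -2.337 0.587 -0.165
v -1.721 2.119 0.446
v -2.386 0.489 0.131
v -1.77 2.02 0.742
v -2.32 0.352 0.408
v -1.704 1.883 1.019
v -2.149 0.197 0.623
v -1.533 1.728 1.235
v -1.898 0.048 0.745
v -1.282 1.579 1.356
v -1.606 -0.073 0.753
v -0.99 1.458 1.365
v -1.318 -0.147 0.648
v -0.702 1.384 1.259
v -1.076 -0.163 0.444
v -0.46 1.368 1.056
v -0.919 -0.119 0.174
v -0.303 1.413 0.785
v -0.87 -0.02 -0.122
v -0.254 1.511 0.489
v -0.936 0.117 -0.399
v -0.32 1.648 0.212
v -0.274 -3.671 -2.818
v -0.027 -3.944 -2.234
v -0.046 -1.809 -2.042
v 0.242 -3.9 -2.421
v 0.393 -3.803 -2.698
v 0.391 -3.675 -3.003
v 0.237 -3.547 -3.265
v -0.034 -3.447 -3.425
v -0.36 -3.399 -3.446
v -0.666 -3.412 -3.323
v -0.883 -3.485 -3.085
v -0.96 -3.601 -2.785
v -0.879 -3.732 -2.493
v -0.66 -3.85 -2.275
v -0.353 -3.926 -2.182
v -3.612 1.907 -2.08
v -3.152 1.658 -2.432
v -1.909 2.144 -1.151
v -2.368 2.393 -0.8
v -3.193 2.031 -2.534
v -1.949 2.517 -1.253
v -3.393 2.357 -2.463
v -2.15 2.843 -1.182
v -3.677 2.511 -2.246
v -2.434 2.997 -0.965
v -3.936 2.435 -1.965
v -2.693 2.921 -0.685
v -4.071 2.156 -1.729
v -2.828 2.642 -0.448
v -4.031 1.783 -1.627
v -2.787 2.269 -0.346
v -3.83 1.457 -1.698
v -2.587 1.943 -0.417
v -3.546 1.303 -1.915
v -2.303 1.789 -0.634
v -3.287 1.379 -2.195
v -2.044 1.865 -0.915
v 0.718 0.67 -3.73
v 1.06 0.786 -3.187
v 1.46 -0.006 -4.053
v 1.802 0.11 -3.51
v 1.237 -0.213 -3.476
v 0.778 0.205 -3.276
v 1.742 0.575 -3.964
v 1.283 0.993 -3.764
v 1.693 0.727 -3.332
v 1.381 0.241 -3.031
v 1.139 0.539 -4.209
v 0.827 0.053 -3.908
f 2 4 1
f 5 2 1
f 1 4 3
f 3 5 1
f 2 8 4
f 6 2 5
f 6 8 2
f 4 8 3
f 7 5 3
f 3 8 7
f 7 6 5
f 8 6 7
f 10 9 13
f 10 13 11
f 11 13 14
f 11 14 12
f 13 9 15
f 13 15 14
f 14 15 16
f 14 16 12
f 15 9 17
f 15 17 16
f 16 17 18
f 16 18 12
f 17 9 19
f 17 19 18
f 18 19 20
f 18 20 12
f 19 9 21
f 19 21 20
f 20 21 22
f 20 22 12
f 21 9 23
f 21 23 22
f 22 23 24
f 22 24 12
f 23 9 25
f 23 25 24
f 24 25 26
f 24 26 12
f 25 9 27
f 25 27 26
f 26 27 28
f 26 28 12
f 27 9 29
f 27 29 28
f 28 29 30
f 28 30 12
f 29 9 31
f 29 31 30
f 30 31 32
f 30 32 12
f 31 9 33
f 31 33 32
f 32 33 34
f 32 34 12
f 33 9 35
f 33 35 34
f 34 35 36
f 34 36 12
f 35 9 37
f 35 37 36
f 36 37 38
f 36 38 12
f 37 9 39
f 37 39 38
f 38 39 40
f 38 40 12
f 39 9 41
f 39 41 40
f 40 41 42
f 40 42 12
f 41 9 10
f 41 10 42
f 42 10 11
f 42 11 12
f 44 43 46
f 44 46 45
f 46 43 47
f 46 47 45
f 47 43 48
f 47 48 45
f 48 43 49
f 48 49 45
f 49 43 50
f 49 50 45
f 50 43 51
f 50 51 45
f 51 43 52
f 51 52 45
f 52 43 53
f 52 53 45
f 53 43 54
f 53 54 45
f 54 43 55
f 54 55 45
f 55 43 56
f 55 56 45
f 56 43 57
f 56 57 45
f 57 43 44
f 57 44 45
f 59 58 62
f 59 62 60
f 60 62 63
f 60 63 61
f 62 58 64
f 62 64 63
f 63 64 65
f 63 65 61
f 64 58 66
f 64 66 65
f 65 66 67
f 65 67 61
f 66 58 68
f 66 68 67
f 67 68 69
f 67 69 61
f 68 58 70
f 68 70 69
f 69 70 71
f 69 71 61
f 70 58 72
f 70 72 71
f 71 72 73
f 71 73 61
f 72 58 74
f 72 74 73
f 73 74 75
f 73 75 61
f 74 58 76
f 74 76 75
f 75 76 77
f 75 77 61
f 76 58 78
f 76 78 77
f 77 78 79
f 77 79 61
f 78 58 59
f 78 59 79
f 79 59 60
f 79 60 61
f 80 91 85
f 80 85 81
f 80 81 87
f 80 87 90
f 80 90 91
f 81 85 89
f 85 91 84
f 91 90 82
f 90 87 86
f 87 81 88
f 83 89 84
f 83 84 82
f 83 82 86
f 83 86 88
f 83 88 89
f 84 89 85
f 82 84 91
f 86 82 90
f 88 86 87
f 89 88 81



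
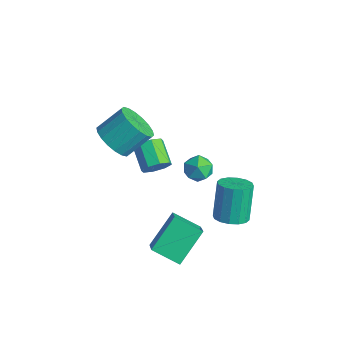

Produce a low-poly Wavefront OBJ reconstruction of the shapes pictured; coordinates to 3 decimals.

v -2.674 0.467 -3.38
v -2.284 0.977 -2.92
v -3.536 1.303 -2.22
v -3.926 0.793 -2.68
v -2.498 1.236 -3.422
v -3.75 1.562 -2.723
v -2.815 1.045 -3.9
v -4.067 1.37 -3.2
v -3.05 0.515 -4.073
v -4.301 0.84 -3.374
v -3.064 -0.043 -3.84
v -4.316 0.283 -3.14
v -2.85 -0.302 -3.337
v -4.102 0.024 -2.638
v -2.533 -0.11 -2.86
v -3.785 0.215 -2.16
v -2.299 0.42 -2.686
v -3.55 0.745 -1.987
v 1.479 -2.677 -3.932
v 2.482 -3.231 -2.978
v 1.096 -1.128 -2.63
v 2.098 -1.681 -1.676
v 2.582 -1.839 -4.604
v 3.584 -2.392 -3.65
v 2.198 -0.289 -3.302
v 3.201 -0.843 -2.348
v -2.079 -2.348 0.966
v -1.36 -1.923 0.282
v -1.082 -0.706 1.33
v -1.801 -1.132 2.014
v -1.771 -1.714 0.148
v -1.493 -0.497 1.197
v -2.244 -1.63 0.176
v -1.966 -0.413 1.225
v -2.684 -1.689 0.361
v -2.405 -0.472 1.41
v -3.004 -1.878 0.665
v -2.726 -0.661 1.714
v -3.141 -2.16 1.029
v -2.863 -0.944 2.078
v -3.067 -2.48 1.381
v -2.789 -1.264 2.429
v -2.798 -2.774 1.65
v -2.52 -1.557 2.698
v -2.387 -2.983 1.783
v -2.109 -1.766 2.832
v -1.914 -3.067 1.755
v -1.636 -1.85 2.804
v -1.475 -3.008 1.57
v -1.196 -1.791 2.619
v -1.154 -2.819 1.266
v -0.876 -1.602 2.315
v -1.017 -2.536 0.902
v -0.739 -1.32 1.951
v -1.091 -2.216 0.551
v -0.813 -1 1.599
v -1.451 1.621 -2.207
v -1.046 1.83 -2.913
v -0.274 1.23 -1.647
v 0.131 1.439 -2.353
v -0.202 2.038 -1.866
v -0.929 2.28 -2.212
v -0.391 0.78 -2.348
v -1.118 1.022 -2.694
v -0.39 1.311 -3
v -0.273 2.089 -2.703
v -1.047 0.971 -1.857
v -0.93 1.749 -1.56
v 1.646 1.864 -4.458
v 2.462 2.143 -4.287
v 1.851 2.796 -2.432
v 1.034 2.516 -2.602
v 2.254 2.499 -4.481
v 1.643 3.152 -2.625
v 1.882 2.685 -4.669
v 1.271 3.337 -2.813
v 1.448 2.65 -4.8
v 0.836 3.303 -2.944
v 1.066 2.405 -4.839
v 0.455 3.057 -2.983
v 0.839 2.015 -4.776
v 0.228 2.667 -2.921
v 0.829 1.584 -4.628
v 0.218 2.237 -2.773
v 1.037 1.228 -4.435
v 0.426 1.881 -2.579
v 1.409 1.043 -4.247
v 0.798 1.695 -2.391
v 1.844 1.077 -4.116
v 1.232 1.73 -2.26
v 2.225 1.323 -4.077
v 1.614 1.975 -2.221
v 2.452 1.713 -4.139
v 1.841 2.365 -2.284
f 2 1 5
f 2 5 3
f 3 5 6
f 3 6 4
f 5 1 7
f 5 7 6
f 6 7 8
f 6 8 4
f 7 1 9
f 7 9 8
f 8 9 10
f 8 10 4
f 9 1 11
f 9 11 10
f 10 11 12
f 10 12 4
f 11 1 13
f 11 13 12
f 12 13 14
f 12 14 4
f 13 1 15
f 13 15 14
f 14 15 16
f 14 16 4
f 15 1 17
f 15 17 16
f 16 17 18
f 16 18 4
f 17 1 2
f 17 2 18
f 18 2 3
f 18 3 4
f 20 22 19
f 23 20 19
f 19 22 21
f 21 23 19
f 20 26 22
f 24 20 23
f 24 26 20
f 22 26 21
f 25 23 21
f 21 26 25
f 25 24 23
f 26 24 25
f 28 27 31
f 28 31 29
f 29 31 32
f 29 32 30
f 31 27 33
f 31 33 32
f 32 33 34
f 32 34 30
f 33 27 35
f 33 35 34
f 34 35 36
f 34 36 30
f 35 27 37
f 35 37 36
f 36 37 38
f 36 38 30
f 37 27 39
f 37 39 38
f 38 39 40
f 38 40 30
f 39 27 41
f 39 41 40
f 40 41 42
f 40 42 30
f 41 27 43
f 41 43 42
f 42 43 44
f 42 44 30
f 43 27 45
f 43 45 44
f 44 45 46
f 44 46 30
f 45 27 47
f 45 47 46
f 46 47 48
f 46 48 30
f 47 27 49
f 47 49 48
f 48 49 50
f 48 50 30
f 49 27 51
f 49 51 50
f 50 51 52
f 50 52 30
f 51 27 53
f 51 53 52
f 52 53 54
f 52 54 30
f 53 27 55
f 53 55 54
f 54 55 56
f 54 56 30
f 55 27 28
f 55 28 56
f 56 28 29
f 56 29 30
f 57 68 62
f 57 62 58
f 57 58 64
f 57 64 67
f 57 67 68
f 58 62 66
f 62 68 61
f 68 67 59
f 67 64 63
f 64 58 65
f 60 66 61
f 60 61 59
f 60 59 63
f 60 63 65
f 60 65 66
f 61 66 62
f 59 61 68
f 63 59 67
f 65 63 64
f 66 65 58
f 70 69 73
f 70 73 71
f 71 73 74
f 71 74 72
f 73 69 75
f 73 75 74
f 74 75 76
f 74 76 72
f 75 69 77
f 75 77 76
f 76 77 78
f 76 78 72
f 77 69 79
f 77 79 78
f 78 79 80
f 78 80 72
f 79 69 81
f 79 81 80
f 80 81 82
f 80 82 72
f 81 69 83
f 81 83 82
f 82 83 84
f 82 84 72
f 83 69 85
f 83 85 84
f 84 85 86
f 84 86 72
f 85 69 87
f 85 87 86
f 86 87 88
f 86 88 72
f 87 69 89
f 87 89 88
f 88 89 90
f 88 90 72
f 89 69 91
f 89 91 90
f 90 91 92
f 90 92 72
f 91 69 93
f 91 93 92
f 92 93 94
f 92 94 72
f 93 69 70
f 93 70 94
f 94 70 71
f 94 71 72



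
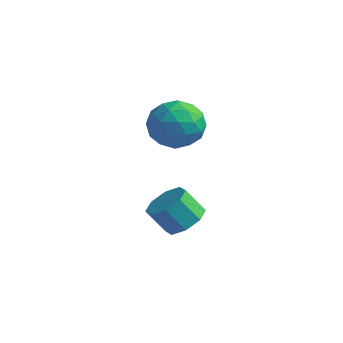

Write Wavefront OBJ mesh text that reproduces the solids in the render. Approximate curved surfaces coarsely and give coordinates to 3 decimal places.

v 0.478 -0.828 -1.409
v 1.297 -1.02 -0.926
v 0.581 -1.365 0.152
v -0.238 -1.172 -0.331
v 1.079 -0.315 -0.846
v 0.363 -0.66 0.232
v 0.509 0.09 -1.096
v -0.208 -0.255 -0.017
v -0.079 -0.043 -1.529
v -0.796 -0.387 -0.45
v -0.341 -0.635 -1.892
v -1.057 -0.98 -0.814
v -0.123 -1.34 -1.972
v -0.839 -1.685 -0.894
v 0.448 -1.745 -1.723
v -0.269 -2.09 -0.644
v 1.036 -1.613 -1.29
v 0.319 -1.957 -0.211
v -1.506 0.185 2.839
v -1.132 0.828 3.831
v 0.132 -0.968 2.969
v 0.506 -0.325 3.961
v -0.489 -1.062 4.039
v -1.501 -0.349 3.959
v 0.501 0.209 2.841
v -0.511 0.922 2.761
v 0.109 0.844 3.833
v -0.503 0.058 4.573
v -0.497 -0.198 2.227
v -1.109 -0.984 2.967
v -1.463 0.608 3.324
v 0.463 -0.748 3.476
v -0.122 -1.181 3.522
v 0.098 -0.803 4.105
v -1.68 -0.084 3.399
v -1.46 0.294 3.982
v -1.082 -0.817 4.104
v 0.46 -0.434 2.818
v 0.68 -0.056 3.401
v -1.098 0.663 2.695
v -0.878 1.041 3.278
v 0.082 0.677 2.696
v -0.514 0.995 3.908
v 0.449 0.317 3.984
v 0.446 0.631 3.326
v -0.149 1.05 3.279
v -0.873 0.533 4.343
v 0.09 -0.144 4.419
v -0.495 -0.578 4.465
v -1.09 -0.159 4.418
v -0.144 0.542 4.344
v -1.09 0.004 2.381
v -0.127 -0.673 2.457
v 0.09 0.019 2.382
v -0.505 0.438 2.335
v -1.449 -0.457 2.816
v -0.486 -1.135 2.892
v -0.851 -1.19 3.521
v -1.446 -0.771 3.474
v -0.856 -0.682 2.456
f 2 1 5
f 2 5 3
f 3 5 6
f 3 6 4
f 5 1 7
f 5 7 6
f 6 7 8
f 6 8 4
f 7 1 9
f 7 9 8
f 8 9 10
f 8 10 4
f 9 1 11
f 9 11 10
f 10 11 12
f 10 12 4
f 11 1 13
f 11 13 12
f 12 13 14
f 12 14 4
f 13 1 15
f 13 15 14
f 14 15 16
f 14 16 4
f 15 1 17
f 15 17 16
f 16 17 18
f 16 18 4
f 17 1 2
f 17 2 18
f 18 2 3
f 18 3 4
f 19 56 35
f 56 30 59
f 35 59 24
f 56 59 35
f 19 35 31
f 35 24 36
f 31 36 20
f 35 36 31
f 19 31 40
f 31 20 41
f 40 41 26
f 31 41 40
f 19 40 52
f 40 26 55
f 52 55 29
f 40 55 52
f 19 52 56
f 52 29 60
f 56 60 30
f 52 60 56
f 20 36 47
f 36 24 50
f 47 50 28
f 36 50 47
f 24 59 37
f 59 30 58
f 37 58 23
f 59 58 37
f 30 60 57
f 60 29 53
f 57 53 21
f 60 53 57
f 29 55 54
f 55 26 42
f 54 42 25
f 55 42 54
f 26 41 46
f 41 20 43
f 46 43 27
f 41 43 46
f 22 48 34
f 48 28 49
f 34 49 23
f 48 49 34
f 22 34 32
f 34 23 33
f 32 33 21
f 34 33 32
f 22 32 39
f 32 21 38
f 39 38 25
f 32 38 39
f 22 39 44
f 39 25 45
f 44 45 27
f 39 45 44
f 22 44 48
f 44 27 51
f 48 51 28
f 44 51 48
f 23 49 37
f 49 28 50
f 37 50 24
f 49 50 37
f 21 33 57
f 33 23 58
f 57 58 30
f 33 58 57
f 25 38 54
f 38 21 53
f 54 53 29
f 38 53 54
f 27 45 46
f 45 25 42
f 46 42 26
f 45 42 46
f 28 51 47
f 51 27 43
f 47 43 20
f 51 43 47



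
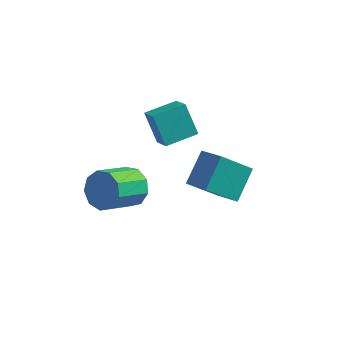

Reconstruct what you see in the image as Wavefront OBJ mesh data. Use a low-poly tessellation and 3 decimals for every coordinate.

v 1.385 -0.063 -3.407
v 1.636 1.451 -2.22
v 0.21 0.574 -3.971
v 0.462 2.088 -2.784
v 2.638 0.912 -4.916
v 2.89 2.426 -3.729
v 1.464 1.549 -5.48
v 1.715 3.063 -4.293
v -2.233 3.429 -4.279
v -1.478 2.569 -3.525
v -3.088 4.013 -2.758
v -2.334 3.154 -2.004
v -1.026 4.666 -4.076
v -0.272 3.807 -3.322
v -1.882 5.251 -2.555
v -1.127 4.391 -1.801
v -2.186 -0.389 -4.083
v -1.406 -0.315 -3.325
v -2.235 -1.898 -2.319
v -3.014 -1.971 -3.077
v -1.987 0.11 -3.135
v -2.816 -1.472 -2.129
v -2.662 0.303 -3.388
v -3.491 -1.28 -2.382
v -3.113 0.171 -3.967
v -3.942 -1.411 -2.96
v -3.131 -0.222 -4.6
v -3.96 -1.804 -3.594
v -2.706 -0.694 -4.991
v -3.535 -2.276 -3.985
v -2.038 -1.022 -4.958
v -2.866 -2.605 -3.951
v -1.439 -1.055 -4.515
v -2.267 -2.637 -3.509
v -1.189 -0.776 -3.87
v -2.018 -2.358 -2.864
f 2 4 1
f 5 2 1
f 1 4 3
f 3 5 1
f 2 8 4
f 6 2 5
f 6 8 2
f 4 8 3
f 7 5 3
f 3 8 7
f 7 6 5
f 8 6 7
f 10 12 9
f 13 10 9
f 9 12 11
f 11 13 9
f 10 16 12
f 14 10 13
f 14 16 10
f 12 16 11
f 15 13 11
f 11 16 15
f 15 14 13
f 16 14 15
f 18 17 21
f 18 21 19
f 19 21 22
f 19 22 20
f 21 17 23
f 21 23 22
f 22 23 24
f 22 24 20
f 23 17 25
f 23 25 24
f 24 25 26
f 24 26 20
f 25 17 27
f 25 27 26
f 26 27 28
f 26 28 20
f 27 17 29
f 27 29 28
f 28 29 30
f 28 30 20
f 29 17 31
f 29 31 30
f 30 31 32
f 30 32 20
f 31 17 33
f 31 33 32
f 32 33 34
f 32 34 20
f 33 17 35
f 33 35 34
f 34 35 36
f 34 36 20
f 35 17 18
f 35 18 36
f 36 18 19
f 36 19 20



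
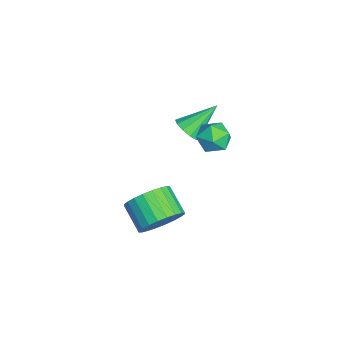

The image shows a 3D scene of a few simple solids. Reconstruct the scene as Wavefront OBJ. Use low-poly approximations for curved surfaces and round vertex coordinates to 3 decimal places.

v 1.016 2.727 1.969
v 1.409 2.625 2.608
v 0.991 1.515 1.792
v 1.384 1.413 2.431
v 0.669 1.66 2.461
v 0.684 2.409 2.571
v 1.716 1.731 1.829
v 1.731 2.48 1.939
v 1.841 2.01 2.522
v 1.194 1.966 2.912
v 1.206 2.174 1.488
v 0.559 2.13 1.878
v 1.657 0.121 -2.602
v 2.257 -0.055 -1.848
v 1.243 -0.577 -1.163
v 0.643 -0.401 -1.918
v 2.133 0.297 -1.764
v 1.119 -0.225 -1.079
v 1.936 0.622 -1.807
v 0.922 0.1 -1.123
v 1.697 0.87 -1.972
v 0.683 0.349 -1.288
v 1.451 1.005 -2.233
v 0.437 0.483 -1.548
v 1.237 1.005 -2.55
v 0.224 0.483 -1.865
v 1.087 0.87 -2.875
v 0.073 0.349 -2.19
v 1.024 0.622 -3.158
v 0.01 0.1 -2.474
v 1.057 0.297 -3.357
v 0.043 -0.225 -2.672
v 1.181 -0.055 -3.441
v 0.167 -0.577 -2.756
v 1.378 -0.38 -3.397
v 0.364 -0.902 -2.713
v 1.617 -0.629 -3.232
v 0.603 -1.15 -2.548
v 1.863 -0.763 -2.972
v 0.849 -1.285 -2.287
v 2.076 -0.763 -2.655
v 1.063 -1.285 -1.97
v 2.227 -0.629 -2.33
v 1.213 -1.15 -1.645
v 2.29 -0.38 -2.046
v 1.276 -0.902 -1.362
v -0.675 1.201 0.894
v -0.41 1.639 0.51
v -1.125 2.379 1.926
v -0.786 1.592 0.399
v -1.121 1.396 0.477
v -1.285 1.125 0.715
v -1.217 0.884 1.02
v -0.941 0.763 1.277
v -0.564 0.81 1.388
v -0.23 1.006 1.31
v -0.066 1.276 1.072
v -0.134 1.518 0.767
f 1 12 6
f 1 6 2
f 1 2 8
f 1 8 11
f 1 11 12
f 2 6 10
f 6 12 5
f 12 11 3
f 11 8 7
f 8 2 9
f 4 10 5
f 4 5 3
f 4 3 7
f 4 7 9
f 4 9 10
f 5 10 6
f 3 5 12
f 7 3 11
f 9 7 8
f 10 9 2
f 14 13 17
f 14 17 15
f 15 17 18
f 15 18 16
f 17 13 19
f 17 19 18
f 18 19 20
f 18 20 16
f 19 13 21
f 19 21 20
f 20 21 22
f 20 22 16
f 21 13 23
f 21 23 22
f 22 23 24
f 22 24 16
f 23 13 25
f 23 25 24
f 24 25 26
f 24 26 16
f 25 13 27
f 25 27 26
f 26 27 28
f 26 28 16
f 27 13 29
f 27 29 28
f 28 29 30
f 28 30 16
f 29 13 31
f 29 31 30
f 30 31 32
f 30 32 16
f 31 13 33
f 31 33 32
f 32 33 34
f 32 34 16
f 33 13 35
f 33 35 34
f 34 35 36
f 34 36 16
f 35 13 37
f 35 37 36
f 36 37 38
f 36 38 16
f 37 13 39
f 37 39 38
f 38 39 40
f 38 40 16
f 39 13 41
f 39 41 40
f 40 41 42
f 40 42 16
f 41 13 43
f 41 43 42
f 42 43 44
f 42 44 16
f 43 13 45
f 43 45 44
f 44 45 46
f 44 46 16
f 45 13 14
f 45 14 46
f 46 14 15
f 46 15 16
f 48 47 50
f 48 50 49
f 50 47 51
f 50 51 49
f 51 47 52
f 51 52 49
f 52 47 53
f 52 53 49
f 53 47 54
f 53 54 49
f 54 47 55
f 54 55 49
f 55 47 56
f 55 56 49
f 56 47 57
f 56 57 49
f 57 47 58
f 57 58 49
f 58 47 48
f 58 48 49



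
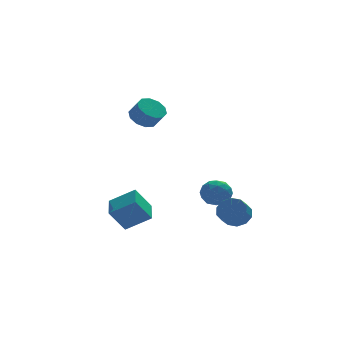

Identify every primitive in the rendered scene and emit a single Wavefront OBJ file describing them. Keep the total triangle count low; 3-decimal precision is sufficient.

v -3.592 2.145 -3.732
v -2.108 1.518 -2.724
v -3.133 3.806 -3.374
v -1.649 3.179 -2.367
v -2.571 2.181 -5.213
v -1.087 1.554 -4.206
v -2.112 3.842 -4.856
v -0.628 3.215 -3.848
v 2.219 2.499 -2.762
v 2.966 3.252 -2.809
v 3.434 1.288 -2.851
v 4.181 2.041 -2.898
v 3.634 1.891 -2
v 2.883 2.64 -1.945
v 3.517 1.9 -3.715
v 2.766 2.649 -3.66
v 3.769 2.882 -3.398
v 3.841 2.876 -2.338
v 2.559 1.664 -3.322
v 2.631 1.658 -2.262
v 2.486 2.982 -2.778
v 3.914 1.558 -2.882
v 3.592 1.47 -2.355
v 4.032 1.912 -2.382
v 2.437 2.622 -2.27
v 2.876 3.065 -2.297
v 3.269 2.264 -1.822
v 3.524 1.475 -3.363
v 3.963 1.918 -3.39
v 2.368 2.628 -3.278
v 2.808 3.07 -3.305
v 3.131 2.276 -3.838
v 3.397 3.207 -3.151
v 4.111 2.495 -3.204
v 3.721 2.412 -3.684
v 3.279 2.853 -3.651
v 3.439 3.204 -2.528
v 4.153 2.491 -2.581
v 3.832 2.403 -2.053
v 3.39 2.844 -2.021
v 3.911 2.986 -2.874
v 2.247 2.049 -3.079
v 2.961 1.336 -3.132
v 3.01 1.696 -3.639
v 2.568 2.137 -3.607
v 2.289 2.045 -2.456
v 3.003 1.333 -2.509
v 3.121 1.687 -2.009
v 2.679 2.128 -1.976
v 2.489 1.554 -2.786
v 3.747 -0.055 -3.835
v 4.44 -0.747 -3.872
v 3.867 -1.356 -3.221
v 3.173 -0.665 -3.185
v 4.57 -0.376 -3.411
v 3.996 -0.985 -2.76
v 4.385 0.117 -3.112
v 3.811 -0.492 -2.461
v 3.956 0.545 -3.09
v 3.383 -0.065 -2.439
v 3.448 0.743 -3.352
v 2.874 0.134 -2.701
v 3.053 0.636 -3.799
v 2.48 0.027 -3.148
v 2.924 0.265 -4.26
v 2.35 -0.344 -3.609
v 3.109 -0.228 -4.559
v 2.535 -0.837 -3.908
v 3.537 -0.655 -4.581
v 2.964 -1.265 -3.93
v 4.046 -0.854 -4.319
v 3.472 -1.463 -3.668
v -0.868 4.128 3.264
v -0.003 3.981 2.785
v 0.393 3.344 3.696
v -0.472 3.492 4.176
v 0.051 4.496 3.122
v 0.447 3.86 4.033
v -0.247 4.871 3.513
v 0.15 4.235 4.424
v -0.781 4.962 3.809
v -0.385 4.326 4.72
v -1.349 4.735 3.897
v -0.953 4.099 4.809
v -1.733 4.276 3.744
v -1.337 3.639 4.655
v -1.787 3.76 3.407
v -1.391 3.124 4.318
v -1.49 3.385 3.016
v -1.093 2.749 3.927
v -0.955 3.294 2.72
v -0.559 2.658 3.631
v -0.387 3.521 2.631
v 0.009 2.885 3.543
f 2 4 1
f 5 2 1
f 1 4 3
f 3 5 1
f 2 8 4
f 6 2 5
f 6 8 2
f 4 8 3
f 7 5 3
f 3 8 7
f 7 6 5
f 8 6 7
f 9 46 25
f 46 20 49
f 25 49 14
f 46 49 25
f 9 25 21
f 25 14 26
f 21 26 10
f 25 26 21
f 9 21 30
f 21 10 31
f 30 31 16
f 21 31 30
f 9 30 42
f 30 16 45
f 42 45 19
f 30 45 42
f 9 42 46
f 42 19 50
f 46 50 20
f 42 50 46
f 10 26 37
f 26 14 40
f 37 40 18
f 26 40 37
f 14 49 27
f 49 20 48
f 27 48 13
f 49 48 27
f 20 50 47
f 50 19 43
f 47 43 11
f 50 43 47
f 19 45 44
f 45 16 32
f 44 32 15
f 45 32 44
f 16 31 36
f 31 10 33
f 36 33 17
f 31 33 36
f 12 38 24
f 38 18 39
f 24 39 13
f 38 39 24
f 12 24 22
f 24 13 23
f 22 23 11
f 24 23 22
f 12 22 29
f 22 11 28
f 29 28 15
f 22 28 29
f 12 29 34
f 29 15 35
f 34 35 17
f 29 35 34
f 12 34 38
f 34 17 41
f 38 41 18
f 34 41 38
f 13 39 27
f 39 18 40
f 27 40 14
f 39 40 27
f 11 23 47
f 23 13 48
f 47 48 20
f 23 48 47
f 15 28 44
f 28 11 43
f 44 43 19
f 28 43 44
f 17 35 36
f 35 15 32
f 36 32 16
f 35 32 36
f 18 41 37
f 41 17 33
f 37 33 10
f 41 33 37
f 52 51 55
f 52 55 53
f 53 55 56
f 53 56 54
f 55 51 57
f 55 57 56
f 56 57 58
f 56 58 54
f 57 51 59
f 57 59 58
f 58 59 60
f 58 60 54
f 59 51 61
f 59 61 60
f 60 61 62
f 60 62 54
f 61 51 63
f 61 63 62
f 62 63 64
f 62 64 54
f 63 51 65
f 63 65 64
f 64 65 66
f 64 66 54
f 65 51 67
f 65 67 66
f 66 67 68
f 66 68 54
f 67 51 69
f 67 69 68
f 68 69 70
f 68 70 54
f 69 51 71
f 69 71 70
f 70 71 72
f 70 72 54
f 71 51 52
f 71 52 72
f 72 52 53
f 72 53 54
f 74 73 77
f 74 77 75
f 75 77 78
f 75 78 76
f 77 73 79
f 77 79 78
f 78 79 80
f 78 80 76
f 79 73 81
f 79 81 80
f 80 81 82
f 80 82 76
f 81 73 83
f 81 83 82
f 82 83 84
f 82 84 76
f 83 73 85
f 83 85 84
f 84 85 86
f 84 86 76
f 85 73 87
f 85 87 86
f 86 87 88
f 86 88 76
f 87 73 89
f 87 89 88
f 88 89 90
f 88 90 76
f 89 73 91
f 89 91 90
f 90 91 92
f 90 92 76
f 91 73 93
f 91 93 92
f 92 93 94
f 92 94 76
f 93 73 74
f 93 74 94
f 94 74 75
f 94 75 76



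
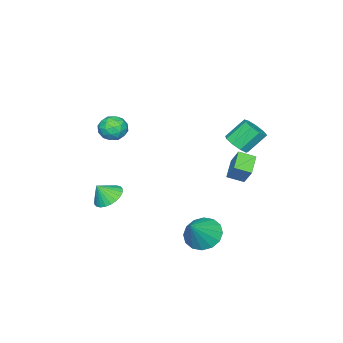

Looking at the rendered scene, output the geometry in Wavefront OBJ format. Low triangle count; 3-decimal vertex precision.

v 1.379 -2.21 2.331
v 1.883 -2.271 2.934
v 1.597 -3.429 2.026
v 2.101 -3.49 2.629
v 1.329 -3.408 2.767
v 1.194 -2.654 2.956
v 2.286 -3.046 2.004
v 2.151 -2.292 2.193
v 2.444 -2.788 2.732
v 1.852 -3.011 3.204
v 1.628 -2.689 1.756
v 1.036 -2.912 2.228
v 1.612 -2.133 2.659
v 1.868 -3.567 2.301
v 1.414 -3.518 2.382
v 1.711 -3.554 2.737
v 1.207 -2.358 2.672
v 1.504 -2.394 3.027
v 1.178 -3.062 2.929
v 1.976 -3.306 1.933
v 2.273 -3.342 2.288
v 1.769 -2.146 2.223
v 2.066 -2.182 2.578
v 2.302 -2.638 2.031
v 2.238 -2.473 2.895
v 2.366 -3.19 2.716
v 2.474 -2.929 2.349
v 2.395 -2.486 2.459
v 1.89 -2.604 3.172
v 2.018 -3.321 2.993
v 1.564 -3.272 3.074
v 1.485 -2.829 3.185
v 2.22 -2.908 3.054
v 1.462 -2.379 1.967
v 1.59 -3.096 1.788
v 1.995 -2.871 1.775
v 1.916 -2.428 1.886
v 1.114 -2.51 2.244
v 1.242 -3.227 2.065
v 1.085 -3.214 2.501
v 1.006 -2.771 2.611
v 1.26 -2.792 1.906
v -2.958 1.978 -0.917
v -2.675 2.564 0.055
v -1.921 2.349 -1.443
v -1.639 2.936 -0.47
v -2.521 1.224 -0.59
v -2.239 1.811 0.383
v -1.485 1.596 -1.115
v -1.202 2.182 -0.143
v 2.02 2.462 -2.993
v 2.595 1.844 -3.529
v 3.22 2.498 -1.747
v 2.735 2.32 -3.677
v 2.683 2.834 -3.642
v 2.454 3.248 -3.433
v 2.108 3.452 -3.106
v 1.739 3.39 -2.749
v 1.445 3.08 -2.457
v 1.305 2.604 -2.308
v 1.357 2.09 -2.343
v 1.586 1.676 -2.552
v 1.932 1.472 -2.879
v 2.301 1.534 -3.237
v 1.224 -3.552 -2.836
v 1.704 -4.074 -3.323
v 1.676 -3.948 -1.964
v 1.901 -3.803 -3.302
v 1.996 -3.494 -3.211
v 1.973 -3.194 -3.062
v 1.835 -2.949 -2.88
v 1.605 -2.795 -2.69
v 1.317 -2.756 -2.523
v 1.014 -2.839 -2.404
v 0.743 -3.03 -2.35
v 0.546 -3.3 -2.37
v 0.452 -3.609 -2.462
v 0.475 -3.909 -2.61
v 0.612 -4.155 -2.793
v 0.842 -4.309 -2.982
v 1.131 -4.347 -3.15
v 1.433 -4.265 -3.269
v -0.874 2.51 1.767
v -0.354 3.019 1.821
v -1.065 3.639 2.828
v -1.586 3.13 2.773
v -0.698 3.162 1.49
v -1.41 3.782 2.496
v -1.125 3 1.287
v -1.837 3.62 2.294
v -1.435 2.609 1.309
v -2.146 3.229 2.316
v -1.482 2.172 1.545
v -2.194 2.791 2.552
v -1.245 1.892 1.885
v -1.956 2.512 2.892
v -0.834 1.902 2.169
v -1.546 2.522 3.176
v -0.442 2.197 2.265
v -1.154 2.816 3.272
v -0.253 2.638 2.127
v -0.964 3.257 3.134
f 1 38 17
f 38 12 41
f 17 41 6
f 38 41 17
f 1 17 13
f 17 6 18
f 13 18 2
f 17 18 13
f 1 13 22
f 13 2 23
f 22 23 8
f 13 23 22
f 1 22 34
f 22 8 37
f 34 37 11
f 22 37 34
f 1 34 38
f 34 11 42
f 38 42 12
f 34 42 38
f 2 18 29
f 18 6 32
f 29 32 10
f 18 32 29
f 6 41 19
f 41 12 40
f 19 40 5
f 41 40 19
f 12 42 39
f 42 11 35
f 39 35 3
f 42 35 39
f 11 37 36
f 37 8 24
f 36 24 7
f 37 24 36
f 8 23 28
f 23 2 25
f 28 25 9
f 23 25 28
f 4 30 16
f 30 10 31
f 16 31 5
f 30 31 16
f 4 16 14
f 16 5 15
f 14 15 3
f 16 15 14
f 4 14 21
f 14 3 20
f 21 20 7
f 14 20 21
f 4 21 26
f 21 7 27
f 26 27 9
f 21 27 26
f 4 26 30
f 26 9 33
f 30 33 10
f 26 33 30
f 5 31 19
f 31 10 32
f 19 32 6
f 31 32 19
f 3 15 39
f 15 5 40
f 39 40 12
f 15 40 39
f 7 20 36
f 20 3 35
f 36 35 11
f 20 35 36
f 9 27 28
f 27 7 24
f 28 24 8
f 27 24 28
f 10 33 29
f 33 9 25
f 29 25 2
f 33 25 29
f 44 46 43
f 47 44 43
f 43 46 45
f 45 47 43
f 44 50 46
f 48 44 47
f 48 50 44
f 46 50 45
f 49 47 45
f 45 50 49
f 49 48 47
f 50 48 49
f 52 51 54
f 52 54 53
f 54 51 55
f 54 55 53
f 55 51 56
f 55 56 53
f 56 51 57
f 56 57 53
f 57 51 58
f 57 58 53
f 58 51 59
f 58 59 53
f 59 51 60
f 59 60 53
f 60 51 61
f 60 61 53
f 61 51 62
f 61 62 53
f 62 51 63
f 62 63 53
f 63 51 64
f 63 64 53
f 64 51 52
f 64 52 53
f 66 65 68
f 66 68 67
f 68 65 69
f 68 69 67
f 69 65 70
f 69 70 67
f 70 65 71
f 70 71 67
f 71 65 72
f 71 72 67
f 72 65 73
f 72 73 67
f 73 65 74
f 73 74 67
f 74 65 75
f 74 75 67
f 75 65 76
f 75 76 67
f 76 65 77
f 76 77 67
f 77 65 78
f 77 78 67
f 78 65 79
f 78 79 67
f 79 65 80
f 79 80 67
f 80 65 81
f 80 81 67
f 81 65 82
f 81 82 67
f 82 65 66
f 82 66 67
f 84 83 87
f 84 87 85
f 85 87 88
f 85 88 86
f 87 83 89
f 87 89 88
f 88 89 90
f 88 90 86
f 89 83 91
f 89 91 90
f 90 91 92
f 90 92 86
f 91 83 93
f 91 93 92
f 92 93 94
f 92 94 86
f 93 83 95
f 93 95 94
f 94 95 96
f 94 96 86
f 95 83 97
f 95 97 96
f 96 97 98
f 96 98 86
f 97 83 99
f 97 99 98
f 98 99 100
f 98 100 86
f 99 83 101
f 99 101 100
f 100 101 102
f 100 102 86
f 101 83 84
f 101 84 102
f 102 84 85
f 102 85 86



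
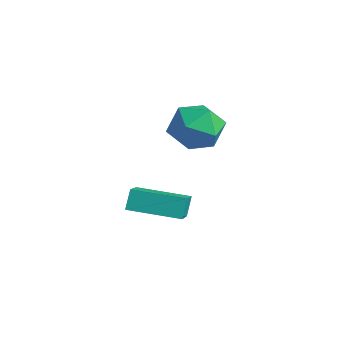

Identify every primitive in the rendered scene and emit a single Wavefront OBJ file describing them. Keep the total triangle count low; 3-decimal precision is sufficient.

v 1.855 -3.969 -1.123
v 3.003 -5.026 -0.185
v 1.626 -3.594 -0.419
v 2.774 -4.651 0.518
v 3.226 -2.689 -1.358
v 4.374 -3.746 -0.421
v 2.997 -2.314 -0.655
v 4.145 -3.371 0.283
v 1.222 0.015 0.026
v 1.758 -0.338 0.95
v -0.378 -0.362 0.81
v 0.158 -0.715 1.734
v 0.163 0.377 1.463
v 1.152 0.61 0.979
v 0.228 -1.31 0.781
v 1.217 -1.077 0.297
v 1.144 -1.157 1.417
v 1.104 -0.114 1.838
v 0.276 -0.586 -0.078
v 0.236 0.457 0.343
f 2 4 1
f 5 2 1
f 1 4 3
f 3 5 1
f 2 8 4
f 6 2 5
f 6 8 2
f 4 8 3
f 7 5 3
f 3 8 7
f 7 6 5
f 8 6 7
f 9 20 14
f 9 14 10
f 9 10 16
f 9 16 19
f 9 19 20
f 10 14 18
f 14 20 13
f 20 19 11
f 19 16 15
f 16 10 17
f 12 18 13
f 12 13 11
f 12 11 15
f 12 15 17
f 12 17 18
f 13 18 14
f 11 13 20
f 15 11 19
f 17 15 16
f 18 17 10



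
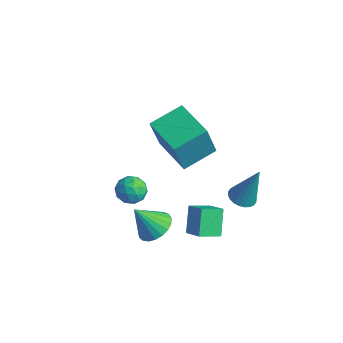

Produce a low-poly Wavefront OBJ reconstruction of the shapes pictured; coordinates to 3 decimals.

v -1.522 0.362 2.445
v -1.43 -0.256 4.292
v -1.277 1.961 2.968
v -1.185 1.343 4.815
v 0.465 0.117 2.265
v 0.557 -0.501 4.112
v 0.71 1.716 2.788
v 0.802 1.098 4.635
v 0.641 1.478 -1.153
v 0.348 0.482 -0.734
v 1.579 1.435 -0.6
v 1.286 0.439 -0.181
v 1.254 0.841 -2.239
v 0.961 -0.155 -1.82
v 2.192 0.798 -1.686
v 1.899 -0.198 -1.267
v 1.061 -1.967 -0.045
v 1.761 -2.483 -0.044
v 0.539 -2.673 1.245
v 1.874 -2.203 0.155
v 1.846 -1.882 0.319
v 1.683 -1.576 0.42
v 1.411 -1.337 0.441
v 1.08 -1.207 0.378
v 0.745 -1.209 0.242
v 0.464 -1.342 0.056
v 0.287 -1.583 -0.148
v 0.243 -1.891 -0.333
v 0.341 -2.211 -0.469
v 0.563 -2.49 -0.532
v 0.872 -2.678 -0.51
v 1.212 -2.743 -0.408
v 1.527 -2.675 -0.243
v 0.579 3.405 -1.798
v 0.991 2.852 -1.779
v 1.141 3.895 0.218
v 1.159 3.04 -1.872
v 1.24 3.284 -1.953
v 1.22 3.546 -2.011
v 1.102 3.787 -2.037
v 0.905 3.969 -2.026
v 0.658 4.066 -1.981
v 0.399 4.063 -1.907
v 0.167 3.959 -1.818
v -0.002 3.771 -1.725
v -0.083 3.527 -1.643
v -0.062 3.265 -1.585
v 0.055 3.024 -1.56
v 0.253 2.842 -1.571
v 0.5 2.745 -1.616
v 0.759 2.748 -1.689
v -3.205 0.549 -1.808
v -2.632 0.303 -2.291
v -3.288 -0.623 -1.309
v -2.715 -0.869 -1.792
v -2.549 -0.366 -1.207
v -2.498 0.358 -1.516
v -3.422 -0.678 -2.084
v -3.371 0.046 -2.393
v -2.766 -0.455 -2.462
v -2.227 -0.263 -1.92
v -3.693 -0.057 -1.68
v -3.154 0.135 -1.138
v -2.911 0.529 -2.093
v -3.009 -0.849 -1.507
v -2.911 -0.553 -1.163
v -2.575 -0.698 -1.447
v -2.832 0.561 -1.637
v -2.495 0.416 -1.921
v -2.447 0.023 -1.285
v -3.425 -0.736 -1.679
v -3.088 -0.881 -1.963
v -3.345 0.378 -2.153
v -3.009 0.233 -2.437
v -3.473 -0.343 -2.315
v -2.653 -0.062 -2.477
v -2.702 -0.75 -2.184
v -3.118 -0.638 -2.356
v -3.088 -0.212 -2.537
v -2.336 0.051 -2.159
v -2.385 -0.637 -1.866
v -2.288 -0.342 -1.522
v -2.257 0.084 -1.703
v -2.415 -0.394 -2.259
v -3.535 0.317 -1.734
v -3.584 -0.371 -1.441
v -3.663 -0.404 -1.897
v -3.632 0.022 -2.078
v -3.218 0.43 -1.416
v -3.267 -0.258 -1.123
v -2.832 -0.108 -1.063
v -2.802 0.318 -1.244
v -3.505 0.074 -1.341
f 2 4 1
f 5 2 1
f 1 4 3
f 3 5 1
f 2 8 4
f 6 2 5
f 6 8 2
f 4 8 3
f 7 5 3
f 3 8 7
f 7 6 5
f 8 6 7
f 10 12 9
f 13 10 9
f 9 12 11
f 11 13 9
f 10 16 12
f 14 10 13
f 14 16 10
f 12 16 11
f 15 13 11
f 11 16 15
f 15 14 13
f 16 14 15
f 18 17 20
f 18 20 19
f 20 17 21
f 20 21 19
f 21 17 22
f 21 22 19
f 22 17 23
f 22 23 19
f 23 17 24
f 23 24 19
f 24 17 25
f 24 25 19
f 25 17 26
f 25 26 19
f 26 17 27
f 26 27 19
f 27 17 28
f 27 28 19
f 28 17 29
f 28 29 19
f 29 17 30
f 29 30 19
f 30 17 31
f 30 31 19
f 31 17 32
f 31 32 19
f 32 17 33
f 32 33 19
f 33 17 18
f 33 18 19
f 35 34 37
f 35 37 36
f 37 34 38
f 37 38 36
f 38 34 39
f 38 39 36
f 39 34 40
f 39 40 36
f 40 34 41
f 40 41 36
f 41 34 42
f 41 42 36
f 42 34 43
f 42 43 36
f 43 34 44
f 43 44 36
f 44 34 45
f 44 45 36
f 45 34 46
f 45 46 36
f 46 34 47
f 46 47 36
f 47 34 48
f 47 48 36
f 48 34 49
f 48 49 36
f 49 34 50
f 49 50 36
f 50 34 51
f 50 51 36
f 51 34 35
f 51 35 36
f 52 89 68
f 89 63 92
f 68 92 57
f 89 92 68
f 52 68 64
f 68 57 69
f 64 69 53
f 68 69 64
f 52 64 73
f 64 53 74
f 73 74 59
f 64 74 73
f 52 73 85
f 73 59 88
f 85 88 62
f 73 88 85
f 52 85 89
f 85 62 93
f 89 93 63
f 85 93 89
f 53 69 80
f 69 57 83
f 80 83 61
f 69 83 80
f 57 92 70
f 92 63 91
f 70 91 56
f 92 91 70
f 63 93 90
f 93 62 86
f 90 86 54
f 93 86 90
f 62 88 87
f 88 59 75
f 87 75 58
f 88 75 87
f 59 74 79
f 74 53 76
f 79 76 60
f 74 76 79
f 55 81 67
f 81 61 82
f 67 82 56
f 81 82 67
f 55 67 65
f 67 56 66
f 65 66 54
f 67 66 65
f 55 65 72
f 65 54 71
f 72 71 58
f 65 71 72
f 55 72 77
f 72 58 78
f 77 78 60
f 72 78 77
f 55 77 81
f 77 60 84
f 81 84 61
f 77 84 81
f 56 82 70
f 82 61 83
f 70 83 57
f 82 83 70
f 54 66 90
f 66 56 91
f 90 91 63
f 66 91 90
f 58 71 87
f 71 54 86
f 87 86 62
f 71 86 87
f 60 78 79
f 78 58 75
f 79 75 59
f 78 75 79
f 61 84 80
f 84 60 76
f 80 76 53
f 84 76 80

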